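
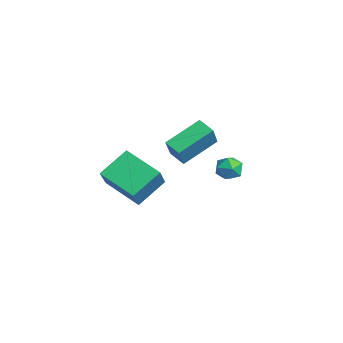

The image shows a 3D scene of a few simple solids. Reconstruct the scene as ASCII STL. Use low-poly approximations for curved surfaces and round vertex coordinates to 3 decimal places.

solid 
facet normal -0.138 0.498 0.856
outer loop
vertex -2.131 3.636 -3.576
vertex -1.605 3.194 -3.234
vertex -1.393 3.846 -3.579
endloop
endfacet
facet normal -0.261 0.920 0.294
outer loop
vertex -2.131 3.636 -3.576
vertex -1.393 3.846 -3.579
vertex -1.818 3.928 -4.213
endloop
endfacet
facet normal -0.777 0.622 -0.097
outer loop
vertex -2.131 3.636 -3.576
vertex -1.818 3.928 -4.213
vertex -2.293 3.327 -4.26
endloop
endfacet
facet normal -0.974 0.015 0.224
outer loop
vertex -2.131 3.636 -3.576
vertex -2.293 3.327 -4.26
vertex -2.161 2.873 -3.655
endloop
endfacet
facet normal -0.580 -0.061 0.812
outer loop
vertex -2.131 3.636 -3.576
vertex -2.161 2.873 -3.655
vertex -1.605 3.194 -3.234
endloop
endfacet
facet normal 0.333 0.937 -0.102
outer loop
vertex -1.818 3.928 -4.213
vertex -1.393 3.846 -3.579
vertex -1.099 3.667 -4.265
endloop
endfacet
facet normal 0.532 0.255 0.808
outer loop
vertex -1.393 3.846 -3.579
vertex -1.605 3.194 -3.234
vertex -0.967 3.213 -3.66
endloop
endfacet
facet normal -0.183 -0.650 0.737
outer loop
vertex -1.605 3.194 -3.234
vertex -2.161 2.873 -3.655
vertex -1.442 2.612 -3.707
endloop
endfacet
facet normal -0.823 -0.526 -0.215
outer loop
vertex -2.161 2.873 -3.655
vertex -2.293 3.327 -4.26
vertex -1.867 2.694 -4.341
endloop
endfacet
facet normal -0.504 0.455 -0.734
outer loop
vertex -2.293 3.327 -4.26
vertex -1.818 3.928 -4.213
vertex -1.655 3.346 -4.686
endloop
endfacet
facet normal 0.974 -0.015 -0.224
outer loop
vertex -1.129 2.904 -4.344
vertex -1.099 3.667 -4.265
vertex -0.967 3.213 -3.66
endloop
endfacet
facet normal 0.777 -0.622 0.097
outer loop
vertex -1.129 2.904 -4.344
vertex -0.967 3.213 -3.66
vertex -1.442 2.612 -3.707
endloop
endfacet
facet normal 0.261 -0.920 -0.294
outer loop
vertex -1.129 2.904 -4.344
vertex -1.442 2.612 -3.707
vertex -1.867 2.694 -4.341
endloop
endfacet
facet normal 0.138 -0.498 -0.856
outer loop
vertex -1.129 2.904 -4.344
vertex -1.867 2.694 -4.341
vertex -1.655 3.346 -4.686
endloop
endfacet
facet normal 0.580 0.061 -0.812
outer loop
vertex -1.129 2.904 -4.344
vertex -1.655 3.346 -4.686
vertex -1.099 3.667 -4.265
endloop
endfacet
facet normal 0.823 0.526 0.215
outer loop
vertex -0.967 3.213 -3.66
vertex -1.099 3.667 -4.265
vertex -1.393 3.846 -3.579
endloop
endfacet
facet normal 0.504 -0.455 0.734
outer loop
vertex -1.442 2.612 -3.707
vertex -0.967 3.213 -3.66
vertex -1.605 3.194 -3.234
endloop
endfacet
facet normal -0.333 -0.937 0.102
outer loop
vertex -1.867 2.694 -4.341
vertex -1.442 2.612 -3.707
vertex -2.161 2.873 -3.655
endloop
endfacet
facet normal -0.532 -0.255 -0.808
outer loop
vertex -1.655 3.346 -4.686
vertex -1.867 2.694 -4.341
vertex -2.293 3.327 -4.26
endloop
endfacet
facet normal 0.183 0.650 -0.737
outer loop
vertex -1.099 3.667 -4.265
vertex -1.655 3.346 -4.686
vertex -1.818 3.928 -4.213
endloop
endfacet
facet normal -0.602 0.311 -0.735
outer loop
vertex -0.472 -1.742 -1.969
vertex 1.037 -0.645 -2.742
vertex 0.019 -3.107 -2.948
endloop
endfacet
facet normal -0.747 -0.543 0.383
outer loop
vertex 1.043 -3.635 -1.698
vertex -0.472 -1.742 -1.969
vertex 0.019 -3.107 -2.948
endloop
endfacet
facet normal -0.602 0.311 -0.735
outer loop
vertex 0.019 -3.107 -2.948
vertex 1.037 -0.645 -2.742
vertex 1.528 -2.01 -3.721
endloop
endfacet
facet normal 0.281 -0.780 -0.559
outer loop
vertex 1.528 -2.01 -3.721
vertex 1.043 -3.635 -1.698
vertex 0.019 -3.107 -2.948
endloop
endfacet
facet normal -0.281 0.780 0.559
outer loop
vertex -0.472 -1.742 -1.969
vertex 2.061 -1.173 -1.492
vertex 1.037 -0.645 -2.742
endloop
endfacet
facet normal -0.747 -0.543 0.383
outer loop
vertex 0.552 -2.27 -0.719
vertex -0.472 -1.742 -1.969
vertex 1.043 -3.635 -1.698
endloop
endfacet
facet normal -0.281 0.780 0.559
outer loop
vertex 0.552 -2.27 -0.719
vertex 2.061 -1.173 -1.492
vertex -0.472 -1.742 -1.969
endloop
endfacet
facet normal 0.747 0.543 -0.383
outer loop
vertex 1.037 -0.645 -2.742
vertex 2.061 -1.173 -1.492
vertex 1.528 -2.01 -3.721
endloop
endfacet
facet normal 0.281 -0.780 -0.559
outer loop
vertex 2.552 -2.538 -2.471
vertex 1.043 -3.635 -1.698
vertex 1.528 -2.01 -3.721
endloop
endfacet
facet normal 0.747 0.543 -0.383
outer loop
vertex 1.528 -2.01 -3.721
vertex 2.061 -1.173 -1.492
vertex 2.552 -2.538 -2.471
endloop
endfacet
facet normal 0.602 -0.311 0.735
outer loop
vertex 2.552 -2.538 -2.471
vertex 0.552 -2.27 -0.719
vertex 1.043 -3.635 -1.698
endloop
endfacet
facet normal 0.602 -0.311 0.735
outer loop
vertex 2.061 -1.173 -1.492
vertex 0.552 -2.27 -0.719
vertex 2.552 -2.538 -2.471
endloop
endfacet
facet normal -0.487 0.309 -0.817
outer loop
vertex -1.116 0.25 -2.194
vertex -1.582 2.01 -1.251
vertex -0.315 0.639 -2.525
endloop
endfacet
facet normal 0.227 -0.859 -0.460
outer loop
vertex 0.362 0.21 -1.389
vertex -1.116 0.25 -2.194
vertex -0.315 0.639 -2.525
endloop
endfacet
facet normal -0.487 0.309 -0.817
outer loop
vertex -0.315 0.639 -2.525
vertex -1.582 2.01 -1.251
vertex -0.781 2.399 -1.582
endloop
endfacet
facet normal 0.843 0.410 -0.348
outer loop
vertex -0.781 2.399 -1.582
vertex 0.362 0.21 -1.389
vertex -0.315 0.639 -2.525
endloop
endfacet
facet normal -0.843 -0.410 0.348
outer loop
vertex -1.116 0.25 -2.194
vertex -0.905 1.581 -0.115
vertex -1.582 2.01 -1.251
endloop
endfacet
facet normal 0.227 -0.859 -0.460
outer loop
vertex -0.439 -0.179 -1.058
vertex -1.116 0.25 -2.194
vertex 0.362 0.21 -1.389
endloop
endfacet
facet normal -0.843 -0.410 0.348
outer loop
vertex -0.439 -0.179 -1.058
vertex -0.905 1.581 -0.115
vertex -1.116 0.25 -2.194
endloop
endfacet
facet normal -0.227 0.859 0.460
outer loop
vertex -1.582 2.01 -1.251
vertex -0.905 1.581 -0.115
vertex -0.781 2.399 -1.582
endloop
endfacet
facet normal 0.843 0.410 -0.348
outer loop
vertex -0.104 1.97 -0.446
vertex 0.362 0.21 -1.389
vertex -0.781 2.399 -1.582
endloop
endfacet
facet normal -0.227 0.859 0.460
outer loop
vertex -0.781 2.399 -1.582
vertex -0.905 1.581 -0.115
vertex -0.104 1.97 -0.446
endloop
endfacet
facet normal 0.487 -0.309 0.817
outer loop
vertex -0.104 1.97 -0.446
vertex -0.439 -0.179 -1.058
vertex 0.362 0.21 -1.389
endloop
endfacet
facet normal 0.487 -0.309 0.817
outer loop
vertex -0.905 1.581 -0.115
vertex -0.439 -0.179 -1.058
vertex -0.104 1.97 -0.446
endloop
endfacet

endsolid


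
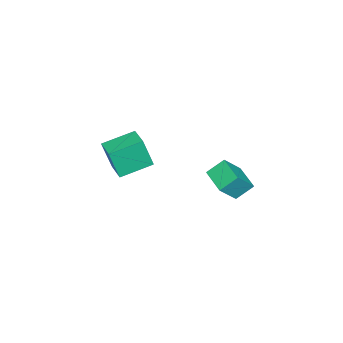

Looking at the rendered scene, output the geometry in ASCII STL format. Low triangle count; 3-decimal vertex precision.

solid 
facet normal -0.657 0.707 0.263
outer loop
vertex -1.5 -3.683 -0.478
vertex -0.4 -2.722 -0.312
vertex -1.692 -3.12 -2.471
endloop
endfacet
facet normal -0.748 -0.654 -0.113
outer loop
vertex -0.3 -4.618 -3.028
vertex -1.5 -3.683 -0.478
vertex -1.692 -3.12 -2.471
endloop
endfacet
facet normal -0.657 0.707 0.263
outer loop
vertex -1.692 -3.12 -2.471
vertex -0.4 -2.722 -0.312
vertex -0.592 -2.159 -2.305
endloop
endfacet
facet normal -0.092 0.271 -0.958
outer loop
vertex -0.592 -2.159 -2.305
vertex -0.3 -4.618 -3.028
vertex -1.692 -3.12 -2.471
endloop
endfacet
facet normal 0.092 -0.271 0.958
outer loop
vertex -1.5 -3.683 -0.478
vertex 0.992 -4.22 -0.869
vertex -0.4 -2.722 -0.312
endloop
endfacet
facet normal -0.748 -0.654 -0.113
outer loop
vertex -0.108 -5.181 -1.035
vertex -1.5 -3.683 -0.478
vertex -0.3 -4.618 -3.028
endloop
endfacet
facet normal 0.092 -0.271 0.958
outer loop
vertex -0.108 -5.181 -1.035
vertex 0.992 -4.22 -0.869
vertex -1.5 -3.683 -0.478
endloop
endfacet
facet normal 0.748 0.654 0.113
outer loop
vertex -0.4 -2.722 -0.312
vertex 0.992 -4.22 -0.869
vertex -0.592 -2.159 -2.305
endloop
endfacet
facet normal -0.092 0.271 -0.958
outer loop
vertex 0.8 -3.657 -2.862
vertex -0.3 -4.618 -3.028
vertex -0.592 -2.159 -2.305
endloop
endfacet
facet normal 0.748 0.654 0.113
outer loop
vertex -0.592 -2.159 -2.305
vertex 0.992 -4.22 -0.869
vertex 0.8 -3.657 -2.862
endloop
endfacet
facet normal 0.657 -0.707 -0.263
outer loop
vertex 0.8 -3.657 -2.862
vertex -0.108 -5.181 -1.035
vertex -0.3 -4.618 -3.028
endloop
endfacet
facet normal 0.657 -0.707 -0.263
outer loop
vertex 0.992 -4.22 -0.869
vertex -0.108 -5.181 -1.035
vertex 0.8 -3.657 -2.862
endloop
endfacet
facet normal -0.473 0.611 0.635
outer loop
vertex 0.238 2.398 0.058
vertex 1.352 3.61 -0.278
vertex -0.801 2.982 -1.277
endloop
endfacet
facet normal -0.663 -0.722 0.200
outer loop
vertex -0.172 2.17 -2.122
vertex 0.238 2.398 0.058
vertex -0.801 2.982 -1.277
endloop
endfacet
facet normal -0.473 0.611 0.635
outer loop
vertex -0.801 2.982 -1.277
vertex 1.352 3.61 -0.278
vertex 0.313 4.194 -1.614
endloop
endfacet
facet normal -0.581 0.326 -0.746
outer loop
vertex 0.313 4.194 -1.614
vertex -0.172 2.17 -2.122
vertex -0.801 2.982 -1.277
endloop
endfacet
facet normal 0.580 -0.327 0.746
outer loop
vertex 0.238 2.398 0.058
vertex 1.981 2.798 -1.123
vertex 1.352 3.61 -0.278
endloop
endfacet
facet normal -0.663 -0.721 0.200
outer loop
vertex 0.867 1.586 -0.786
vertex 0.238 2.398 0.058
vertex -0.172 2.17 -2.122
endloop
endfacet
facet normal 0.580 -0.326 0.746
outer loop
vertex 0.867 1.586 -0.786
vertex 1.981 2.798 -1.123
vertex 0.238 2.398 0.058
endloop
endfacet
facet normal 0.663 0.722 -0.200
outer loop
vertex 1.352 3.61 -0.278
vertex 1.981 2.798 -1.123
vertex 0.313 4.194 -1.614
endloop
endfacet
facet normal -0.580 0.326 -0.746
outer loop
vertex 0.942 3.382 -2.458
vertex -0.172 2.17 -2.122
vertex 0.313 4.194 -1.614
endloop
endfacet
facet normal 0.663 0.722 -0.200
outer loop
vertex 0.313 4.194 -1.614
vertex 1.981 2.798 -1.123
vertex 0.942 3.382 -2.458
endloop
endfacet
facet normal 0.473 -0.611 -0.635
outer loop
vertex 0.942 3.382 -2.458
vertex 0.867 1.586 -0.786
vertex -0.172 2.17 -2.122
endloop
endfacet
facet normal 0.473 -0.611 -0.635
outer loop
vertex 1.981 2.798 -1.123
vertex 0.867 1.586 -0.786
vertex 0.942 3.382 -2.458
endloop
endfacet

endsolid


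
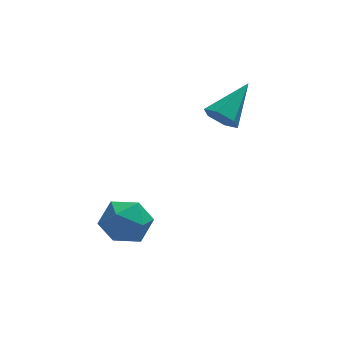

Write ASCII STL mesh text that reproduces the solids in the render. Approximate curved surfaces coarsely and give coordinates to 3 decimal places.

solid 
facet normal -0.199 0.959 0.204
outer loop
vertex -4.145 -0.483 -3.741
vertex -4.093 -0.722 -2.567
vertex -3.103 -0.391 -3.157
endloop
endfacet
facet normal 0.153 0.897 -0.414
outer loop
vertex -4.145 -0.483 -3.741
vertex -3.103 -0.391 -3.157
vertex -3.137 -0.888 -4.247
endloop
endfacet
facet normal -0.232 0.480 -0.846
outer loop
vertex -4.145 -0.483 -3.741
vertex -3.137 -0.888 -4.247
vertex -4.148 -1.526 -4.332
endloop
endfacet
facet normal -0.821 0.283 -0.495
outer loop
vertex -4.145 -0.483 -3.741
vertex -4.148 -1.526 -4.332
vertex -4.739 -1.423 -3.293
endloop
endfacet
facet normal -0.801 0.579 0.153
outer loop
vertex -4.145 -0.483 -3.741
vertex -4.739 -1.423 -3.293
vertex -4.093 -0.722 -2.567
endloop
endfacet
facet normal 0.772 0.569 -0.283
outer loop
vertex -3.137 -0.888 -4.247
vertex -3.103 -0.391 -3.157
vertex -2.461 -1.377 -3.387
endloop
endfacet
facet normal 0.203 0.668 0.716
outer loop
vertex -3.103 -0.391 -3.157
vertex -4.093 -0.722 -2.567
vertex -3.052 -1.274 -2.348
endloop
endfacet
facet normal -0.771 0.052 0.635
outer loop
vertex -4.093 -0.722 -2.567
vertex -4.739 -1.423 -3.293
vertex -4.063 -1.912 -2.433
endloop
endfacet
facet normal -0.804 -0.427 -0.415
outer loop
vertex -4.739 -1.423 -3.293
vertex -4.148 -1.526 -4.332
vertex -4.097 -2.409 -3.523
endloop
endfacet
facet normal 0.150 -0.107 -0.983
outer loop
vertex -4.148 -1.526 -4.332
vertex -3.137 -0.888 -4.247
vertex -3.107 -2.078 -4.113
endloop
endfacet
facet normal 0.821 -0.283 0.495
outer loop
vertex -3.055 -2.317 -2.939
vertex -2.461 -1.377 -3.387
vertex -3.052 -1.274 -2.348
endloop
endfacet
facet normal 0.232 -0.480 0.846
outer loop
vertex -3.055 -2.317 -2.939
vertex -3.052 -1.274 -2.348
vertex -4.063 -1.912 -2.433
endloop
endfacet
facet normal -0.153 -0.897 0.414
outer loop
vertex -3.055 -2.317 -2.939
vertex -4.063 -1.912 -2.433
vertex -4.097 -2.409 -3.523
endloop
endfacet
facet normal 0.199 -0.959 -0.204
outer loop
vertex -3.055 -2.317 -2.939
vertex -4.097 -2.409 -3.523
vertex -3.107 -2.078 -4.113
endloop
endfacet
facet normal 0.801 -0.579 -0.153
outer loop
vertex -3.055 -2.317 -2.939
vertex -3.107 -2.078 -4.113
vertex -2.461 -1.377 -3.387
endloop
endfacet
facet normal 0.804 0.427 0.415
outer loop
vertex -3.052 -1.274 -2.348
vertex -2.461 -1.377 -3.387
vertex -3.103 -0.391 -3.157
endloop
endfacet
facet normal -0.150 0.107 0.983
outer loop
vertex -4.063 -1.912 -2.433
vertex -3.052 -1.274 -2.348
vertex -4.093 -0.722 -2.567
endloop
endfacet
facet normal -0.772 -0.569 0.283
outer loop
vertex -4.097 -2.409 -3.523
vertex -4.063 -1.912 -2.433
vertex -4.739 -1.423 -3.293
endloop
endfacet
facet normal -0.203 -0.668 -0.716
outer loop
vertex -3.107 -2.078 -4.113
vertex -4.097 -2.409 -3.523
vertex -4.148 -1.526 -4.332
endloop
endfacet
facet normal 0.771 -0.052 -0.635
outer loop
vertex -2.461 -1.377 -3.387
vertex -3.107 -2.078 -4.113
vertex -3.137 -0.888 -4.247
endloop
endfacet
facet normal -0.634 -0.561 -0.533
outer loop
vertex 1.248 0.297 0.506
vertex 0.612 0.592 0.952
vertex 0.849 0.982 0.259
endloop
endfacet
facet normal 0.775 0.240 -0.585
outer loop
vertex 1.248 0.297 0.506
vertex 0.849 0.982 0.259
vertex 1.988 1.808 2.108
endloop
endfacet
facet normal -0.634 -0.561 -0.532
outer loop
vertex 0.849 0.982 0.259
vertex 0.612 0.592 0.952
vertex 0.214 1.277 0.705
endloop
endfacet
facet normal 0.093 0.886 -0.453
outer loop
vertex 0.849 0.982 0.259
vertex 0.214 1.277 0.705
vertex 1.988 1.808 2.108
endloop
endfacet
facet normal -0.634 -0.560 -0.533
outer loop
vertex 0.214 1.277 0.705
vertex 0.612 0.592 0.952
vertex -0.023 0.886 1.398
endloop
endfacet
facet normal -0.483 0.823 0.299
outer loop
vertex 0.214 1.277 0.705
vertex -0.023 0.886 1.398
vertex 1.988 1.808 2.108
endloop
endfacet
facet normal -0.634 -0.560 -0.533
outer loop
vertex -0.023 0.886 1.398
vertex 0.612 0.592 0.952
vertex 0.375 0.201 1.645
endloop
endfacet
facet normal -0.376 0.113 0.920
outer loop
vertex -0.023 0.886 1.398
vertex 0.375 0.201 1.645
vertex 1.988 1.808 2.108
endloop
endfacet
facet normal -0.634 -0.560 -0.533
outer loop
vertex 0.375 0.201 1.645
vertex 0.612 0.592 0.952
vertex 1.01 -0.093 1.199
endloop
endfacet
facet normal 0.306 -0.534 0.788
outer loop
vertex 0.375 0.201 1.645
vertex 1.01 -0.093 1.199
vertex 1.988 1.808 2.108
endloop
endfacet
facet normal -0.634 -0.560 -0.533
outer loop
vertex 1.01 -0.093 1.199
vertex 0.612 0.592 0.952
vertex 1.248 0.297 0.506
endloop
endfacet
facet normal 0.881 -0.471 0.037
outer loop
vertex 1.01 -0.093 1.199
vertex 1.248 0.297 0.506
vertex 1.988 1.808 2.108
endloop
endfacet

endsolid


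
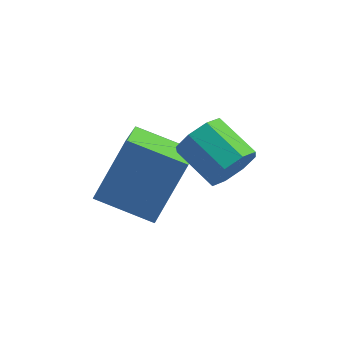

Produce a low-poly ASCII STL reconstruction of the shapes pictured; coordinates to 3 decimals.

solid 
facet normal 0.840 -0.327 -0.432
outer loop
vertex 4.129 3.421 -0.924
vertex 3.755 3.076 -1.39
vertex 4.022 3.711 -1.352
endloop
endfacet
facet normal 0.502 0.769 0.396
outer loop
vertex 4.129 3.421 -0.924
vertex 4.022 3.711 -1.352
vertex 3.078 3.829 -0.384
endloop
endfacet
facet normal 0.502 0.769 0.396
outer loop
vertex 3.078 3.829 -0.384
vertex 4.022 3.711 -1.352
vertex 2.971 4.119 -0.812
endloop
endfacet
facet normal -0.841 0.326 0.431
outer loop
vertex 3.078 3.829 -0.384
vertex 2.971 4.119 -0.812
vertex 2.705 3.484 -0.85
endloop
endfacet
facet normal 0.841 -0.328 -0.432
outer loop
vertex 4.022 3.711 -1.352
vertex 3.755 3.076 -1.39
vertex 3.759 3.629 -1.802
endloop
endfacet
facet normal 0.211 0.932 -0.293
outer loop
vertex 4.022 3.711 -1.352
vertex 3.759 3.629 -1.802
vertex 2.971 4.119 -0.812
endloop
endfacet
facet normal 0.211 0.932 -0.293
outer loop
vertex 2.971 4.119 -0.812
vertex 3.759 3.629 -1.802
vertex 2.708 4.037 -1.262
endloop
endfacet
facet normal -0.841 0.326 0.432
outer loop
vertex 2.971 4.119 -0.812
vertex 2.708 4.037 -1.262
vertex 2.705 3.484 -0.85
endloop
endfacet
facet normal 0.841 -0.327 -0.431
outer loop
vertex 3.759 3.629 -1.802
vertex 3.755 3.076 -1.39
vertex 3.494 3.223 -2.011
endloop
endfacet
facet normal -0.203 0.550 -0.810
outer loop
vertex 3.759 3.629 -1.802
vertex 3.494 3.223 -2.011
vertex 2.708 4.037 -1.262
endloop
endfacet
facet normal -0.203 0.550 -0.810
outer loop
vertex 2.708 4.037 -1.262
vertex 3.494 3.223 -2.011
vertex 2.443 3.631 -1.471
endloop
endfacet
facet normal -0.841 0.326 0.432
outer loop
vertex 2.708 4.037 -1.262
vertex 2.443 3.631 -1.471
vertex 2.705 3.484 -0.85
endloop
endfacet
facet normal 0.841 -0.327 -0.431
outer loop
vertex 3.494 3.223 -2.011
vertex 3.755 3.076 -1.39
vertex 3.382 2.731 -1.856
endloop
endfacet
facet normal -0.498 -0.155 -0.853
outer loop
vertex 3.494 3.223 -2.011
vertex 3.382 2.731 -1.856
vertex 2.443 3.631 -1.471
endloop
endfacet
facet normal -0.498 -0.155 -0.853
outer loop
vertex 2.443 3.631 -1.471
vertex 3.382 2.731 -1.856
vertex 2.331 3.139 -1.316
endloop
endfacet
facet normal -0.840 0.327 0.432
outer loop
vertex 2.443 3.631 -1.471
vertex 2.331 3.139 -1.316
vertex 2.705 3.484 -0.85
endloop
endfacet
facet normal 0.841 -0.326 -0.431
outer loop
vertex 3.382 2.731 -1.856
vertex 3.755 3.076 -1.39
vertex 3.489 2.441 -1.428
endloop
endfacet
facet normal -0.502 -0.769 -0.396
outer loop
vertex 3.382 2.731 -1.856
vertex 3.489 2.441 -1.428
vertex 2.331 3.139 -1.316
endloop
endfacet
facet normal -0.502 -0.769 -0.396
outer loop
vertex 2.331 3.139 -1.316
vertex 3.489 2.441 -1.428
vertex 2.438 2.849 -0.888
endloop
endfacet
facet normal -0.840 0.327 0.432
outer loop
vertex 2.331 3.139 -1.316
vertex 2.438 2.849 -0.888
vertex 2.705 3.484 -0.85
endloop
endfacet
facet normal 0.841 -0.326 -0.432
outer loop
vertex 3.489 2.441 -1.428
vertex 3.755 3.076 -1.39
vertex 3.752 2.523 -0.978
endloop
endfacet
facet normal -0.211 -0.932 0.293
outer loop
vertex 3.489 2.441 -1.428
vertex 3.752 2.523 -0.978
vertex 2.438 2.849 -0.888
endloop
endfacet
facet normal -0.211 -0.932 0.293
outer loop
vertex 2.438 2.849 -0.888
vertex 3.752 2.523 -0.978
vertex 2.701 2.931 -0.438
endloop
endfacet
facet normal -0.841 0.328 0.432
outer loop
vertex 2.438 2.849 -0.888
vertex 2.701 2.931 -0.438
vertex 2.705 3.484 -0.85
endloop
endfacet
facet normal 0.841 -0.326 -0.432
outer loop
vertex 3.752 2.523 -0.978
vertex 3.755 3.076 -1.39
vertex 4.017 2.929 -0.769
endloop
endfacet
facet normal 0.203 -0.550 0.810
outer loop
vertex 3.752 2.523 -0.978
vertex 4.017 2.929 -0.769
vertex 2.701 2.931 -0.438
endloop
endfacet
facet normal 0.203 -0.550 0.810
outer loop
vertex 2.701 2.931 -0.438
vertex 4.017 2.929 -0.769
vertex 2.966 3.337 -0.229
endloop
endfacet
facet normal -0.841 0.327 0.431
outer loop
vertex 2.701 2.931 -0.438
vertex 2.966 3.337 -0.229
vertex 2.705 3.484 -0.85
endloop
endfacet
facet normal 0.840 -0.327 -0.432
outer loop
vertex 4.017 2.929 -0.769
vertex 3.755 3.076 -1.39
vertex 4.129 3.421 -0.924
endloop
endfacet
facet normal 0.498 0.155 0.853
outer loop
vertex 4.017 2.929 -0.769
vertex 4.129 3.421 -0.924
vertex 2.966 3.337 -0.229
endloop
endfacet
facet normal 0.498 0.155 0.853
outer loop
vertex 2.966 3.337 -0.229
vertex 4.129 3.421 -0.924
vertex 3.078 3.829 -0.384
endloop
endfacet
facet normal -0.841 0.327 0.431
outer loop
vertex 2.966 3.337 -0.229
vertex 3.078 3.829 -0.384
vertex 2.705 3.484 -0.85
endloop
endfacet
facet normal -0.936 -0.118 0.332
outer loop
vertex 1.066 3.109 -1.298
vertex 0.795 4.193 -1.675
vertex 0.547 2.38 -3.019
endloop
endfacet
facet normal 0.230 -0.919 0.320
outer loop
vertex 2.025 2.567 -3.545
vertex 1.066 3.109 -1.298
vertex 0.547 2.38 -3.019
endloop
endfacet
facet normal -0.936 -0.119 0.333
outer loop
vertex 0.547 2.38 -3.019
vertex 0.795 4.193 -1.675
vertex 0.275 3.464 -3.397
endloop
endfacet
facet normal -0.268 -0.376 -0.887
outer loop
vertex 0.275 3.464 -3.397
vertex 2.025 2.567 -3.545
vertex 0.547 2.38 -3.019
endloop
endfacet
facet normal 0.268 0.376 0.887
outer loop
vertex 1.066 3.109 -1.298
vertex 2.273 4.38 -2.201
vertex 0.795 4.193 -1.675
endloop
endfacet
facet normal 0.230 -0.919 0.320
outer loop
vertex 2.545 3.296 -1.823
vertex 1.066 3.109 -1.298
vertex 2.025 2.567 -3.545
endloop
endfacet
facet normal 0.267 0.376 0.887
outer loop
vertex 2.545 3.296 -1.823
vertex 2.273 4.38 -2.201
vertex 1.066 3.109 -1.298
endloop
endfacet
facet normal -0.230 0.919 -0.320
outer loop
vertex 0.795 4.193 -1.675
vertex 2.273 4.38 -2.201
vertex 0.275 3.464 -3.397
endloop
endfacet
facet normal -0.268 -0.375 -0.887
outer loop
vertex 1.754 3.651 -3.922
vertex 2.025 2.567 -3.545
vertex 0.275 3.464 -3.397
endloop
endfacet
facet normal -0.230 0.919 -0.320
outer loop
vertex 0.275 3.464 -3.397
vertex 2.273 4.38 -2.201
vertex 1.754 3.651 -3.922
endloop
endfacet
facet normal 0.936 0.118 -0.333
outer loop
vertex 1.754 3.651 -3.922
vertex 2.545 3.296 -1.823
vertex 2.025 2.567 -3.545
endloop
endfacet
facet normal 0.936 0.119 -0.332
outer loop
vertex 2.273 4.38 -2.201
vertex 2.545 3.296 -1.823
vertex 1.754 3.651 -3.922
endloop
endfacet

endsolid


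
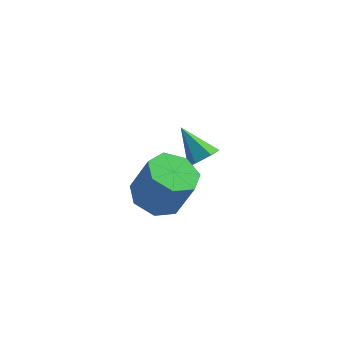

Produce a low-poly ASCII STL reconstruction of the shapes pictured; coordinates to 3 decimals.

solid 
facet normal -0.382 0.074 -0.921
outer loop
vertex -3.176 -1.658 1.928
vertex -4.066 -1.869 2.28
vertex -3.642 -0.991 2.175
endloop
endfacet
facet normal 0.744 0.616 -0.259
outer loop
vertex -3.176 -1.658 1.928
vertex -3.642 -0.991 2.175
vertex -2.545 -1.781 3.447
endloop
endfacet
facet normal 0.744 0.616 -0.259
outer loop
vertex -2.545 -1.781 3.447
vertex -3.642 -0.991 2.175
vertex -3.011 -1.114 3.695
endloop
endfacet
facet normal 0.383 -0.075 0.921
outer loop
vertex -2.545 -1.781 3.447
vertex -3.011 -1.114 3.695
vertex -3.434 -1.991 3.8
endloop
endfacet
facet normal -0.383 0.075 -0.921
outer loop
vertex -3.642 -0.991 2.175
vertex -4.066 -1.869 2.28
vertex -4.427 -0.985 2.502
endloop
endfacet
facet normal 0.035 0.997 0.066
outer loop
vertex -3.642 -0.991 2.175
vertex -4.427 -0.985 2.502
vertex -3.011 -1.114 3.695
endloop
endfacet
facet normal 0.035 0.997 0.066
outer loop
vertex -3.011 -1.114 3.695
vertex -4.427 -0.985 2.502
vertex -3.796 -1.108 4.021
endloop
endfacet
facet normal 0.382 -0.074 0.921
outer loop
vertex -3.011 -1.114 3.695
vertex -3.796 -1.108 4.021
vertex -3.434 -1.991 3.8
endloop
endfacet
facet normal -0.382 0.075 -0.921
outer loop
vertex -4.427 -0.985 2.502
vertex -4.066 -1.869 2.28
vertex -4.94 -1.644 2.661
endloop
endfacet
facet normal -0.700 0.627 0.342
outer loop
vertex -4.427 -0.985 2.502
vertex -4.94 -1.644 2.661
vertex -3.796 -1.108 4.021
endloop
endfacet
facet normal -0.700 0.628 0.341
outer loop
vertex -3.796 -1.108 4.021
vertex -4.94 -1.644 2.661
vertex -4.309 -1.767 4.181
endloop
endfacet
facet normal 0.382 -0.074 0.921
outer loop
vertex -3.796 -1.108 4.021
vertex -4.309 -1.767 4.181
vertex -3.434 -1.991 3.8
endloop
endfacet
facet normal -0.382 0.074 -0.921
outer loop
vertex -4.94 -1.644 2.661
vertex -4.066 -1.869 2.28
vertex -4.795 -2.472 2.534
endloop
endfacet
facet normal -0.908 -0.214 0.360
outer loop
vertex -4.94 -1.644 2.661
vertex -4.795 -2.472 2.534
vertex -4.309 -1.767 4.181
endloop
endfacet
facet normal -0.908 -0.214 0.360
outer loop
vertex -4.309 -1.767 4.181
vertex -4.795 -2.472 2.534
vertex -4.164 -2.595 4.054
endloop
endfacet
facet normal 0.382 -0.074 0.921
outer loop
vertex -4.309 -1.767 4.181
vertex -4.164 -2.595 4.054
vertex -3.434 -1.991 3.8
endloop
endfacet
facet normal -0.382 0.074 -0.921
outer loop
vertex -4.795 -2.472 2.534
vertex -4.066 -1.869 2.28
vertex -4.1 -2.846 2.216
endloop
endfacet
facet normal -0.433 -0.895 0.107
outer loop
vertex -4.795 -2.472 2.534
vertex -4.1 -2.846 2.216
vertex -4.164 -2.595 4.054
endloop
endfacet
facet normal -0.433 -0.895 0.107
outer loop
vertex -4.164 -2.595 4.054
vertex -4.1 -2.846 2.216
vertex -3.469 -2.969 3.735
endloop
endfacet
facet normal 0.382 -0.075 0.921
outer loop
vertex -4.164 -2.595 4.054
vertex -3.469 -2.969 3.735
vertex -3.434 -1.991 3.8
endloop
endfacet
facet normal -0.382 0.074 -0.921
outer loop
vertex -4.1 -2.846 2.216
vertex -4.066 -1.869 2.28
vertex -3.38 -2.484 1.946
endloop
endfacet
facet normal 0.369 -0.902 -0.226
outer loop
vertex -4.1 -2.846 2.216
vertex -3.38 -2.484 1.946
vertex -3.469 -2.969 3.735
endloop
endfacet
facet normal 0.370 -0.901 -0.226
outer loop
vertex -3.469 -2.969 3.735
vertex -3.38 -2.484 1.946
vertex -2.749 -2.606 3.465
endloop
endfacet
facet normal 0.383 -0.075 0.921
outer loop
vertex -3.469 -2.969 3.735
vertex -2.749 -2.606 3.465
vertex -3.434 -1.991 3.8
endloop
endfacet
facet normal -0.382 0.074 -0.921
outer loop
vertex -3.38 -2.484 1.946
vertex -4.066 -1.869 2.28
vertex -3.176 -1.658 1.928
endloop
endfacet
facet normal 0.892 -0.229 -0.389
outer loop
vertex -3.38 -2.484 1.946
vertex -3.176 -1.658 1.928
vertex -2.749 -2.606 3.465
endloop
endfacet
facet normal 0.892 -0.229 -0.389
outer loop
vertex -2.749 -2.606 3.465
vertex -3.176 -1.658 1.928
vertex -2.545 -1.781 3.447
endloop
endfacet
facet normal 0.383 -0.075 0.921
outer loop
vertex -2.749 -2.606 3.465
vertex -2.545 -1.781 3.447
vertex -3.434 -1.991 3.8
endloop
endfacet
facet normal 0.529 -0.576 -0.623
outer loop
vertex -1.797 2.205 0.892
vertex -2.365 1.987 0.611
vertex -2.058 2.531 0.369
endloop
endfacet
facet normal 0.524 0.815 0.247
outer loop
vertex -1.797 2.205 0.892
vertex -2.058 2.531 0.369
vertex -3.195 2.893 1.589
endloop
endfacet
facet normal 0.529 -0.576 -0.623
outer loop
vertex -2.058 2.531 0.369
vertex -2.365 1.987 0.611
vertex -2.626 2.314 0.087
endloop
endfacet
facet normal -0.145 0.904 -0.403
outer loop
vertex -2.058 2.531 0.369
vertex -2.626 2.314 0.087
vertex -3.195 2.893 1.589
endloop
endfacet
facet normal 0.529 -0.576 -0.623
outer loop
vertex -2.626 2.314 0.087
vertex -2.365 1.987 0.611
vertex -2.932 1.77 0.33
endloop
endfacet
facet normal -0.854 0.287 -0.434
outer loop
vertex -2.626 2.314 0.087
vertex -2.932 1.77 0.33
vertex -3.195 2.893 1.589
endloop
endfacet
facet normal 0.529 -0.577 -0.622
outer loop
vertex -2.932 1.77 0.33
vertex -2.365 1.987 0.611
vertex -2.672 1.444 0.854
endloop
endfacet
facet normal -0.891 -0.415 0.184
outer loop
vertex -2.932 1.77 0.33
vertex -2.672 1.444 0.854
vertex -3.195 2.893 1.589
endloop
endfacet
facet normal 0.528 -0.577 -0.622
outer loop
vertex -2.672 1.444 0.854
vertex -2.365 1.987 0.611
vertex -2.104 1.661 1.135
endloop
endfacet
facet normal -0.221 -0.503 0.835
outer loop
vertex -2.672 1.444 0.854
vertex -2.104 1.661 1.135
vertex -3.195 2.893 1.589
endloop
endfacet
facet normal 0.529 -0.577 -0.622
outer loop
vertex -2.104 1.661 1.135
vertex -2.365 1.987 0.611
vertex -1.797 2.205 0.892
endloop
endfacet
facet normal 0.487 0.112 0.866
outer loop
vertex -2.104 1.661 1.135
vertex -1.797 2.205 0.892
vertex -3.195 2.893 1.589
endloop
endfacet

endsolid


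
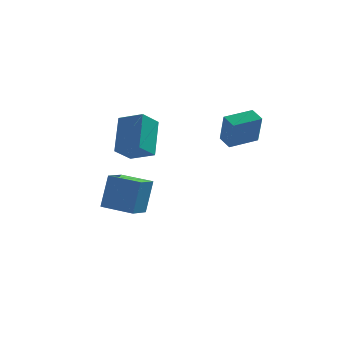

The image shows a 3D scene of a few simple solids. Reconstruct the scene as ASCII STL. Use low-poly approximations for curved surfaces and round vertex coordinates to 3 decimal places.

solid 
facet normal -0.937 0.344 0.068
outer loop
vertex -3.552 -0.116 -0.22
vertex -3.151 1.042 -0.554
vertex -3.847 -0.553 -2.087
endloop
endfacet
facet normal -0.316 -0.912 0.263
outer loop
vertex -2.189 -1.162 -2.206
vertex -3.552 -0.116 -0.22
vertex -3.847 -0.553 -2.087
endloop
endfacet
facet normal -0.936 0.344 0.067
outer loop
vertex -3.847 -0.553 -2.087
vertex -3.151 1.042 -0.554
vertex -3.445 0.605 -2.421
endloop
endfacet
facet normal -0.152 -0.225 -0.962
outer loop
vertex -3.445 0.605 -2.421
vertex -2.189 -1.162 -2.206
vertex -3.847 -0.553 -2.087
endloop
endfacet
facet normal 0.152 0.225 0.962
outer loop
vertex -3.552 -0.116 -0.22
vertex -1.493 0.433 -0.673
vertex -3.151 1.042 -0.554
endloop
endfacet
facet normal -0.316 -0.912 0.263
outer loop
vertex -1.895 -0.725 -0.339
vertex -3.552 -0.116 -0.22
vertex -2.189 -1.162 -2.206
endloop
endfacet
facet normal 0.152 0.225 0.962
outer loop
vertex -1.895 -0.725 -0.339
vertex -1.493 0.433 -0.673
vertex -3.552 -0.116 -0.22
endloop
endfacet
facet normal 0.316 0.912 -0.263
outer loop
vertex -3.151 1.042 -0.554
vertex -1.493 0.433 -0.673
vertex -3.445 0.605 -2.421
endloop
endfacet
facet normal -0.152 -0.225 -0.962
outer loop
vertex -1.788 -0.004 -2.54
vertex -2.189 -1.162 -2.206
vertex -3.445 0.605 -2.421
endloop
endfacet
facet normal 0.316 0.911 -0.263
outer loop
vertex -3.445 0.605 -2.421
vertex -1.493 0.433 -0.673
vertex -1.788 -0.004 -2.54
endloop
endfacet
facet normal 0.937 -0.344 -0.067
outer loop
vertex -1.788 -0.004 -2.54
vertex -1.895 -0.725 -0.339
vertex -2.189 -1.162 -2.206
endloop
endfacet
facet normal 0.936 -0.344 -0.067
outer loop
vertex -1.493 0.433 -0.673
vertex -1.895 -0.725 -0.339
vertex -1.788 -0.004 -2.54
endloop
endfacet
facet normal -0.785 -0.607 -0.126
outer loop
vertex 2.597 -2.088 3.951
vertex 2.085 -1.494 4.279
vertex 2.347 -1.441 2.388
endloop
endfacet
facet normal 0.602 -0.699 -0.386
outer loop
vertex 3.555 -0.506 2.581
vertex 2.597 -2.088 3.951
vertex 2.347 -1.441 2.388
endloop
endfacet
facet normal -0.784 -0.608 -0.126
outer loop
vertex 2.347 -1.441 2.388
vertex 2.085 -1.494 4.279
vertex 1.835 -0.848 2.715
endloop
endfacet
facet normal -0.146 0.378 -0.914
outer loop
vertex 1.835 -0.848 2.715
vertex 3.555 -0.506 2.581
vertex 2.347 -1.441 2.388
endloop
endfacet
facet normal 0.147 -0.378 0.914
outer loop
vertex 2.597 -2.088 3.951
vertex 3.293 -0.559 4.472
vertex 2.085 -1.494 4.279
endloop
endfacet
facet normal 0.603 -0.699 -0.385
outer loop
vertex 3.805 -1.152 4.145
vertex 2.597 -2.088 3.951
vertex 3.555 -0.506 2.581
endloop
endfacet
facet normal 0.146 -0.378 0.914
outer loop
vertex 3.805 -1.152 4.145
vertex 3.293 -0.559 4.472
vertex 2.597 -2.088 3.951
endloop
endfacet
facet normal -0.603 0.699 0.385
outer loop
vertex 2.085 -1.494 4.279
vertex 3.293 -0.559 4.472
vertex 1.835 -0.848 2.715
endloop
endfacet
facet normal -0.146 0.378 -0.914
outer loop
vertex 3.043 0.088 2.909
vertex 3.555 -0.506 2.581
vertex 1.835 -0.848 2.715
endloop
endfacet
facet normal -0.603 0.698 0.386
outer loop
vertex 1.835 -0.848 2.715
vertex 3.293 -0.559 4.472
vertex 3.043 0.088 2.909
endloop
endfacet
facet normal 0.785 0.607 0.125
outer loop
vertex 3.043 0.088 2.909
vertex 3.805 -1.152 4.145
vertex 3.555 -0.506 2.581
endloop
endfacet
facet normal 0.784 0.608 0.126
outer loop
vertex 3.293 -0.559 4.472
vertex 3.805 -1.152 4.145
vertex 3.043 0.088 2.909
endloop
endfacet
facet normal -0.891 0.319 -0.323
outer loop
vertex -2.368 -4.58 2.953
vertex -2.438 -3.195 4.516
vertex -1.807 -3.741 2.234
endloop
endfacet
facet normal 0.034 -0.663 -0.748
outer loop
vertex -0.622 -4.165 2.664
vertex -2.368 -4.58 2.953
vertex -1.807 -3.741 2.234
endloop
endfacet
facet normal -0.891 0.319 -0.323
outer loop
vertex -1.807 -3.741 2.234
vertex -2.438 -3.195 4.516
vertex -1.877 -2.355 3.797
endloop
endfacet
facet normal 0.453 0.677 -0.580
outer loop
vertex -1.877 -2.355 3.797
vertex -0.622 -4.165 2.664
vertex -1.807 -3.741 2.234
endloop
endfacet
facet normal -0.453 -0.677 0.580
outer loop
vertex -2.368 -4.58 2.953
vertex -1.253 -3.619 4.946
vertex -2.438 -3.195 4.516
endloop
endfacet
facet normal 0.034 -0.663 -0.748
outer loop
vertex -1.183 -5.005 3.383
vertex -2.368 -4.58 2.953
vertex -0.622 -4.165 2.664
endloop
endfacet
facet normal -0.453 -0.677 0.580
outer loop
vertex -1.183 -5.005 3.383
vertex -1.253 -3.619 4.946
vertex -2.368 -4.58 2.953
endloop
endfacet
facet normal -0.034 0.663 0.748
outer loop
vertex -2.438 -3.195 4.516
vertex -1.253 -3.619 4.946
vertex -1.877 -2.355 3.797
endloop
endfacet
facet normal 0.453 0.677 -0.580
outer loop
vertex -0.692 -2.78 4.227
vertex -0.622 -4.165 2.664
vertex -1.877 -2.355 3.797
endloop
endfacet
facet normal -0.033 0.663 0.748
outer loop
vertex -1.877 -2.355 3.797
vertex -1.253 -3.619 4.946
vertex -0.692 -2.78 4.227
endloop
endfacet
facet normal 0.891 -0.319 0.323
outer loop
vertex -0.692 -2.78 4.227
vertex -1.183 -5.005 3.383
vertex -0.622 -4.165 2.664
endloop
endfacet
facet normal 0.891 -0.319 0.323
outer loop
vertex -1.253 -3.619 4.946
vertex -1.183 -5.005 3.383
vertex -0.692 -2.78 4.227
endloop
endfacet

endsolid


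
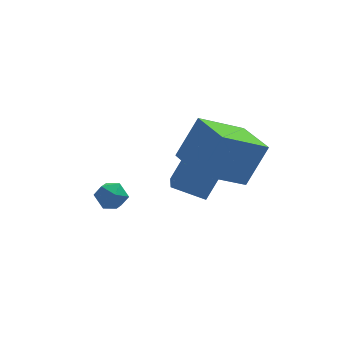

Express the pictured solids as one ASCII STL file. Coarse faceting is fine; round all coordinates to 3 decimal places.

solid 
facet normal 0.032 -0.228 0.973
outer loop
vertex -3.3 -1.708 1.111
vertex -3.965 -1.81 1.109
vertex -3.547 -2.319 0.976
endloop
endfacet
facet normal 0.644 -0.404 0.650
outer loop
vertex -3.3 -1.708 1.111
vertex -3.547 -2.319 0.976
vertex -3.032 -2.078 0.616
endloop
endfacet
facet normal 0.916 0.187 0.356
outer loop
vertex -3.3 -1.708 1.111
vertex -3.032 -2.078 0.616
vertex -3.132 -1.418 0.527
endloop
endfacet
facet normal 0.470 0.729 0.497
outer loop
vertex -3.3 -1.708 1.111
vertex -3.132 -1.418 0.527
vertex -3.709 -1.253 0.831
endloop
endfacet
facet normal -0.075 0.473 0.878
outer loop
vertex -3.3 -1.708 1.111
vertex -3.709 -1.253 0.831
vertex -3.965 -1.81 1.109
endloop
endfacet
facet normal 0.491 -0.862 0.126
outer loop
vertex -3.032 -2.078 0.616
vertex -3.547 -2.319 0.976
vertex -3.531 -2.407 0.309
endloop
endfacet
facet normal -0.498 -0.578 0.647
outer loop
vertex -3.547 -2.319 0.976
vertex -3.965 -1.81 1.109
vertex -4.108 -2.242 0.613
endloop
endfacet
facet normal -0.670 0.554 0.494
outer loop
vertex -3.965 -1.81 1.109
vertex -3.709 -1.253 0.831
vertex -4.208 -1.582 0.524
endloop
endfacet
facet normal 0.213 0.969 -0.123
outer loop
vertex -3.709 -1.253 0.831
vertex -3.132 -1.418 0.527
vertex -3.693 -1.341 0.164
endloop
endfacet
facet normal 0.932 0.094 -0.350
outer loop
vertex -3.132 -1.418 0.527
vertex -3.032 -2.078 0.616
vertex -3.275 -1.85 0.031
endloop
endfacet
facet normal -0.470 -0.729 -0.497
outer loop
vertex -3.94 -1.952 0.029
vertex -3.531 -2.407 0.309
vertex -4.108 -2.242 0.613
endloop
endfacet
facet normal -0.916 -0.187 -0.356
outer loop
vertex -3.94 -1.952 0.029
vertex -4.108 -2.242 0.613
vertex -4.208 -1.582 0.524
endloop
endfacet
facet normal -0.644 0.404 -0.650
outer loop
vertex -3.94 -1.952 0.029
vertex -4.208 -1.582 0.524
vertex -3.693 -1.341 0.164
endloop
endfacet
facet normal -0.032 0.228 -0.973
outer loop
vertex -3.94 -1.952 0.029
vertex -3.693 -1.341 0.164
vertex -3.275 -1.85 0.031
endloop
endfacet
facet normal 0.075 -0.473 -0.878
outer loop
vertex -3.94 -1.952 0.029
vertex -3.275 -1.85 0.031
vertex -3.531 -2.407 0.309
endloop
endfacet
facet normal -0.213 -0.969 0.123
outer loop
vertex -4.108 -2.242 0.613
vertex -3.531 -2.407 0.309
vertex -3.547 -2.319 0.976
endloop
endfacet
facet normal -0.932 -0.094 0.350
outer loop
vertex -4.208 -1.582 0.524
vertex -4.108 -2.242 0.613
vertex -3.965 -1.81 1.109
endloop
endfacet
facet normal -0.491 0.862 -0.126
outer loop
vertex -3.693 -1.341 0.164
vertex -4.208 -1.582 0.524
vertex -3.709 -1.253 0.831
endloop
endfacet
facet normal 0.498 0.578 -0.647
outer loop
vertex -3.275 -1.85 0.031
vertex -3.693 -1.341 0.164
vertex -3.132 -1.418 0.527
endloop
endfacet
facet normal 0.670 -0.554 -0.494
outer loop
vertex -3.531 -2.407 0.309
vertex -3.275 -1.85 0.031
vertex -3.032 -2.078 0.616
endloop
endfacet
facet normal -0.471 -0.201 -0.859
outer loop
vertex -1.254 -0.546 -0.259
vertex -1.068 0.512 -0.608
vertex -0.032 -0.95 -0.835
endloop
endfacet
facet normal -0.165 -0.937 0.308
outer loop
vertex 0.528 -0.712 0.188
vertex -1.254 -0.546 -0.259
vertex -0.032 -0.95 -0.835
endloop
endfacet
facet normal -0.471 -0.200 -0.859
outer loop
vertex -0.032 -0.95 -0.835
vertex -1.068 0.512 -0.608
vertex 0.154 0.108 -1.183
endloop
endfacet
facet normal 0.867 -0.287 -0.408
outer loop
vertex 0.154 0.108 -1.183
vertex 0.528 -0.712 0.188
vertex -0.032 -0.95 -0.835
endloop
endfacet
facet normal -0.867 0.287 0.408
outer loop
vertex -1.254 -0.546 -0.259
vertex -0.508 0.75 0.415
vertex -1.068 0.512 -0.608
endloop
endfacet
facet normal -0.165 -0.937 0.308
outer loop
vertex -0.694 -0.308 0.763
vertex -1.254 -0.546 -0.259
vertex 0.528 -0.712 0.188
endloop
endfacet
facet normal -0.867 0.287 0.408
outer loop
vertex -0.694 -0.308 0.763
vertex -0.508 0.75 0.415
vertex -1.254 -0.546 -0.259
endloop
endfacet
facet normal 0.165 0.937 -0.308
outer loop
vertex -1.068 0.512 -0.608
vertex -0.508 0.75 0.415
vertex 0.154 0.108 -1.183
endloop
endfacet
facet normal 0.867 -0.287 -0.408
outer loop
vertex 0.714 0.346 -0.161
vertex 0.528 -0.712 0.188
vertex 0.154 0.108 -1.183
endloop
endfacet
facet normal 0.164 0.937 -0.308
outer loop
vertex 0.154 0.108 -1.183
vertex -0.508 0.75 0.415
vertex 0.714 0.346 -0.161
endloop
endfacet
facet normal 0.471 0.201 0.859
outer loop
vertex 0.714 0.346 -0.161
vertex -0.694 -0.308 0.763
vertex 0.528 -0.712 0.188
endloop
endfacet
facet normal 0.471 0.200 0.859
outer loop
vertex -0.508 0.75 0.415
vertex -0.694 -0.308 0.763
vertex 0.714 0.346 -0.161
endloop
endfacet
facet normal -0.839 -0.199 0.507
outer loop
vertex -0.032 -3.483 4.339
vertex -0.517 -1.764 4.21
vertex -0.901 -3.846 2.758
endloop
endfacet
facet normal 0.270 -0.960 0.072
outer loop
vertex 0.837 -3.436 1.71
vertex -0.032 -3.483 4.339
vertex -0.901 -3.846 2.758
endloop
endfacet
facet normal -0.839 -0.198 0.506
outer loop
vertex -0.901 -3.846 2.758
vertex -0.517 -1.764 4.21
vertex -1.385 -2.128 2.629
endloop
endfacet
facet normal -0.472 -0.197 -0.859
outer loop
vertex -1.385 -2.128 2.629
vertex 0.837 -3.436 1.71
vertex -0.901 -3.846 2.758
endloop
endfacet
facet normal 0.472 0.198 0.859
outer loop
vertex -0.032 -3.483 4.339
vertex 1.221 -1.354 3.162
vertex -0.517 -1.764 4.21
endloop
endfacet
facet normal 0.271 -0.960 0.072
outer loop
vertex 1.705 -3.072 3.291
vertex -0.032 -3.483 4.339
vertex 0.837 -3.436 1.71
endloop
endfacet
facet normal 0.472 0.197 0.859
outer loop
vertex 1.705 -3.072 3.291
vertex 1.221 -1.354 3.162
vertex -0.032 -3.483 4.339
endloop
endfacet
facet normal -0.270 0.960 -0.073
outer loop
vertex -0.517 -1.764 4.21
vertex 1.221 -1.354 3.162
vertex -1.385 -2.128 2.629
endloop
endfacet
facet normal -0.472 -0.198 -0.859
outer loop
vertex 0.352 -1.717 1.581
vertex 0.837 -3.436 1.71
vertex -1.385 -2.128 2.629
endloop
endfacet
facet normal -0.270 0.960 -0.072
outer loop
vertex -1.385 -2.128 2.629
vertex 1.221 -1.354 3.162
vertex 0.352 -1.717 1.581
endloop
endfacet
facet normal 0.839 0.199 -0.506
outer loop
vertex 0.352 -1.717 1.581
vertex 1.705 -3.072 3.291
vertex 0.837 -3.436 1.71
endloop
endfacet
facet normal 0.839 0.198 -0.507
outer loop
vertex 1.221 -1.354 3.162
vertex 1.705 -3.072 3.291
vertex 0.352 -1.717 1.581
endloop
endfacet

endsolid


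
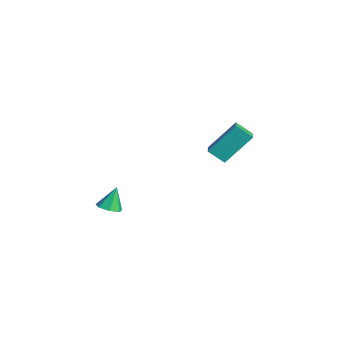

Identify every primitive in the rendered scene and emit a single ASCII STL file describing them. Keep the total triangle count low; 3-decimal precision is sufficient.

solid 
facet normal 0.174 -0.375 -0.911
outer loop
vertex 0.836 -3.676 -4.231
vertex 0.224 -3.486 -4.426
vertex 0.798 -3.142 -4.458
endloop
endfacet
facet normal 0.820 0.273 0.504
outer loop
vertex 0.836 -3.676 -4.231
vertex 0.798 -3.142 -4.458
vertex -0.004 -2.994 -3.234
endloop
endfacet
facet normal 0.175 -0.376 -0.910
outer loop
vertex 0.798 -3.142 -4.458
vertex 0.224 -3.486 -4.426
vertex 0.328 -2.867 -4.662
endloop
endfacet
facet normal 0.437 0.881 0.180
outer loop
vertex 0.798 -3.142 -4.458
vertex 0.328 -2.867 -4.662
vertex -0.004 -2.994 -3.234
endloop
endfacet
facet normal 0.174 -0.376 -0.910
outer loop
vertex 0.328 -2.867 -4.662
vertex 0.224 -3.486 -4.426
vertex -0.221 -3.058 -4.688
endloop
endfacet
facet normal -0.329 0.944 0.008
outer loop
vertex 0.328 -2.867 -4.662
vertex -0.221 -3.058 -4.688
vertex -0.004 -2.994 -3.234
endloop
endfacet
facet normal 0.174 -0.376 -0.910
outer loop
vertex -0.221 -3.058 -4.688
vertex 0.224 -3.486 -4.426
vertex -0.434 -3.571 -4.517
endloop
endfacet
facet normal -0.903 0.414 0.117
outer loop
vertex -0.221 -3.058 -4.688
vertex -0.434 -3.571 -4.517
vertex -0.004 -2.994 -3.234
endloop
endfacet
facet normal 0.174 -0.375 -0.910
outer loop
vertex -0.434 -3.571 -4.517
vertex 0.224 -3.486 -4.426
vertex -0.152 -4.02 -4.278
endloop
endfacet
facet normal -0.851 -0.309 0.424
outer loop
vertex -0.434 -3.571 -4.517
vertex -0.152 -4.02 -4.278
vertex -0.004 -2.994 -3.234
endloop
endfacet
facet normal 0.174 -0.375 -0.911
outer loop
vertex -0.152 -4.02 -4.278
vertex 0.224 -3.486 -4.426
vertex 0.413 -4.067 -4.151
endloop
endfacet
facet normal -0.214 -0.681 0.700
outer loop
vertex -0.152 -4.02 -4.278
vertex 0.413 -4.067 -4.151
vertex -0.004 -2.994 -3.234
endloop
endfacet
facet normal 0.174 -0.375 -0.911
outer loop
vertex 0.413 -4.067 -4.151
vertex 0.224 -3.486 -4.426
vertex 0.836 -3.676 -4.231
endloop
endfacet
facet normal 0.530 -0.423 0.735
outer loop
vertex 0.413 -4.067 -4.151
vertex 0.836 -3.676 -4.231
vertex -0.004 -2.994 -3.234
endloop
endfacet
facet normal -0.891 0.370 -0.263
outer loop
vertex -0.533 1.892 -1.769
vertex -0.405 3.29 -0.234
vertex -0.052 2.578 -2.434
endloop
endfacet
facet normal -0.061 -0.672 -0.738
outer loop
vertex 0.785 2.23 -2.186
vertex -0.533 1.892 -1.769
vertex -0.052 2.578 -2.434
endloop
endfacet
facet normal -0.891 0.370 -0.263
outer loop
vertex -0.052 2.578 -2.434
vertex -0.405 3.29 -0.234
vertex 0.076 3.976 -0.898
endloop
endfacet
facet normal 0.451 0.641 -0.621
outer loop
vertex 0.076 3.976 -0.898
vertex 0.785 2.23 -2.186
vertex -0.052 2.578 -2.434
endloop
endfacet
facet normal -0.451 -0.641 0.621
outer loop
vertex -0.533 1.892 -1.769
vertex 0.432 2.942 0.014
vertex -0.405 3.29 -0.234
endloop
endfacet
facet normal -0.061 -0.672 -0.738
outer loop
vertex 0.304 1.544 -1.522
vertex -0.533 1.892 -1.769
vertex 0.785 2.23 -2.186
endloop
endfacet
facet normal -0.450 -0.641 0.621
outer loop
vertex 0.304 1.544 -1.522
vertex 0.432 2.942 0.014
vertex -0.533 1.892 -1.769
endloop
endfacet
facet normal 0.061 0.672 0.738
outer loop
vertex -0.405 3.29 -0.234
vertex 0.432 2.942 0.014
vertex 0.076 3.976 -0.898
endloop
endfacet
facet normal 0.450 0.641 -0.622
outer loop
vertex 0.913 3.628 -0.651
vertex 0.785 2.23 -2.186
vertex 0.076 3.976 -0.898
endloop
endfacet
facet normal 0.062 0.672 0.738
outer loop
vertex 0.076 3.976 -0.898
vertex 0.432 2.942 0.014
vertex 0.913 3.628 -0.651
endloop
endfacet
facet normal 0.891 -0.370 0.263
outer loop
vertex 0.913 3.628 -0.651
vertex 0.304 1.544 -1.522
vertex 0.785 2.23 -2.186
endloop
endfacet
facet normal 0.891 -0.370 0.263
outer loop
vertex 0.432 2.942 0.014
vertex 0.304 1.544 -1.522
vertex 0.913 3.628 -0.651
endloop
endfacet

endsolid


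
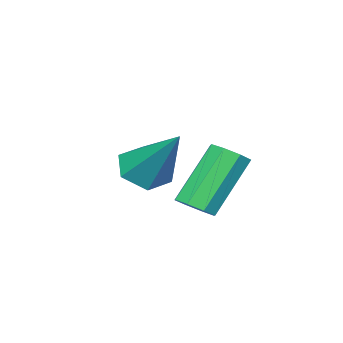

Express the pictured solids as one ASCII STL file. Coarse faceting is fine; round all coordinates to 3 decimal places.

solid 
facet normal 0.591 -0.086 -0.802
outer loop
vertex -0.626 1.56 -2.68
vertex -1.008 1.828 -2.99
vertex -0.567 1.985 -2.682
endloop
endfacet
facet normal 0.795 -0.108 0.597
outer loop
vertex -0.626 1.56 -2.68
vertex -0.567 1.985 -2.682
vertex -1.731 1.724 -1.18
endloop
endfacet
facet normal 0.795 -0.110 0.597
outer loop
vertex -1.731 1.724 -1.18
vertex -0.567 1.985 -2.682
vertex -1.671 2.148 -1.182
endloop
endfacet
facet normal -0.591 0.087 0.802
outer loop
vertex -1.731 1.724 -1.18
vertex -1.671 2.148 -1.182
vertex -2.112 1.992 -1.49
endloop
endfacet
facet normal 0.591 -0.087 -0.802
outer loop
vertex -0.567 1.985 -2.682
vertex -1.008 1.828 -2.99
vertex -0.766 2.318 -2.865
endloop
endfacet
facet normal 0.660 0.624 0.418
outer loop
vertex -0.567 1.985 -2.682
vertex -0.766 2.318 -2.865
vertex -1.671 2.148 -1.182
endloop
endfacet
facet normal 0.660 0.624 0.418
outer loop
vertex -1.671 2.148 -1.182
vertex -0.766 2.318 -2.865
vertex -1.87 2.481 -1.365
endloop
endfacet
facet normal -0.591 0.087 0.802
outer loop
vertex -1.671 2.148 -1.182
vertex -1.87 2.481 -1.365
vertex -2.112 1.992 -1.49
endloop
endfacet
facet normal 0.591 -0.087 -0.802
outer loop
vertex -0.766 2.318 -2.865
vertex -1.008 1.828 -2.99
vertex -1.107 2.364 -3.121
endloop
endfacet
facet normal 0.138 0.990 -0.006
outer loop
vertex -0.766 2.318 -2.865
vertex -1.107 2.364 -3.121
vertex -1.87 2.481 -1.365
endloop
endfacet
facet normal 0.138 0.990 -0.006
outer loop
vertex -1.87 2.481 -1.365
vertex -1.107 2.364 -3.121
vertex -2.211 2.527 -1.621
endloop
endfacet
facet normal -0.591 0.087 0.802
outer loop
vertex -1.87 2.481 -1.365
vertex -2.211 2.527 -1.621
vertex -2.112 1.992 -1.49
endloop
endfacet
facet normal 0.591 -0.087 -0.802
outer loop
vertex -1.107 2.364 -3.121
vertex -1.008 1.828 -2.99
vertex -1.389 2.096 -3.3
endloop
endfacet
facet normal -0.466 0.775 -0.427
outer loop
vertex -1.107 2.364 -3.121
vertex -1.389 2.096 -3.3
vertex -2.211 2.527 -1.621
endloop
endfacet
facet normal -0.463 0.777 -0.426
outer loop
vertex -2.211 2.527 -1.621
vertex -1.389 2.096 -3.3
vertex -2.494 2.26 -1.8
endloop
endfacet
facet normal -0.590 0.087 0.803
outer loop
vertex -2.211 2.527 -1.621
vertex -2.494 2.26 -1.8
vertex -2.112 1.992 -1.49
endloop
endfacet
facet normal 0.591 -0.087 -0.802
outer loop
vertex -1.389 2.096 -3.3
vertex -1.008 1.828 -2.99
vertex -1.449 1.672 -3.298
endloop
endfacet
facet normal -0.795 0.110 -0.597
outer loop
vertex -1.389 2.096 -3.3
vertex -1.449 1.672 -3.298
vertex -2.494 2.26 -1.8
endloop
endfacet
facet normal -0.795 0.108 -0.597
outer loop
vertex -2.494 2.26 -1.8
vertex -1.449 1.672 -3.298
vertex -2.553 1.835 -1.798
endloop
endfacet
facet normal -0.591 0.086 0.802
outer loop
vertex -2.494 2.26 -1.8
vertex -2.553 1.835 -1.798
vertex -2.112 1.992 -1.49
endloop
endfacet
facet normal 0.591 -0.087 -0.802
outer loop
vertex -1.449 1.672 -3.298
vertex -1.008 1.828 -2.99
vertex -1.25 1.339 -3.115
endloop
endfacet
facet normal -0.660 -0.624 -0.418
outer loop
vertex -1.449 1.672 -3.298
vertex -1.25 1.339 -3.115
vertex -2.553 1.835 -1.798
endloop
endfacet
facet normal -0.660 -0.624 -0.418
outer loop
vertex -2.553 1.835 -1.798
vertex -1.25 1.339 -3.115
vertex -2.354 1.502 -1.615
endloop
endfacet
facet normal -0.591 0.087 0.802
outer loop
vertex -2.553 1.835 -1.798
vertex -2.354 1.502 -1.615
vertex -2.112 1.992 -1.49
endloop
endfacet
facet normal 0.591 -0.087 -0.802
outer loop
vertex -1.25 1.339 -3.115
vertex -1.008 1.828 -2.99
vertex -0.909 1.293 -2.859
endloop
endfacet
facet normal -0.138 -0.990 0.006
outer loop
vertex -1.25 1.339 -3.115
vertex -0.909 1.293 -2.859
vertex -2.354 1.502 -1.615
endloop
endfacet
facet normal -0.138 -0.990 0.006
outer loop
vertex -2.354 1.502 -1.615
vertex -0.909 1.293 -2.859
vertex -2.013 1.456 -1.359
endloop
endfacet
facet normal -0.591 0.087 0.802
outer loop
vertex -2.354 1.502 -1.615
vertex -2.013 1.456 -1.359
vertex -2.112 1.992 -1.49
endloop
endfacet
facet normal 0.590 -0.087 -0.803
outer loop
vertex -0.909 1.293 -2.859
vertex -1.008 1.828 -2.99
vertex -0.626 1.56 -2.68
endloop
endfacet
facet normal 0.464 -0.777 0.426
outer loop
vertex -0.909 1.293 -2.859
vertex -0.626 1.56 -2.68
vertex -2.013 1.456 -1.359
endloop
endfacet
facet normal 0.465 -0.775 0.427
outer loop
vertex -2.013 1.456 -1.359
vertex -0.626 1.56 -2.68
vertex -1.731 1.724 -1.18
endloop
endfacet
facet normal -0.591 0.087 0.802
outer loop
vertex -2.013 1.456 -1.359
vertex -1.731 1.724 -1.18
vertex -2.112 1.992 -1.49
endloop
endfacet
facet normal -0.159 -0.668 -0.727
outer loop
vertex -1.589 -1.045 -2.956
vertex -2.369 -0.944 -2.878
vertex -1.961 -0.493 -3.382
endloop
endfacet
facet normal 0.875 0.448 -0.183
outer loop
vertex -1.589 -1.045 -2.956
vertex -1.961 -0.493 -3.382
vertex -2.031 0.484 -1.322
endloop
endfacet
facet normal -0.159 -0.668 -0.727
outer loop
vertex -1.961 -0.493 -3.382
vertex -2.369 -0.944 -2.878
vertex -2.74 -0.392 -3.304
endloop
endfacet
facet normal 0.074 0.902 -0.425
outer loop
vertex -1.961 -0.493 -3.382
vertex -2.74 -0.392 -3.304
vertex -2.031 0.484 -1.322
endloop
endfacet
facet normal -0.157 -0.667 -0.728
outer loop
vertex -2.74 -0.392 -3.304
vertex -2.369 -0.944 -2.878
vertex -3.149 -0.844 -2.801
endloop
endfacet
facet normal -0.753 0.658 -0.021
outer loop
vertex -2.74 -0.392 -3.304
vertex -3.149 -0.844 -2.801
vertex -2.031 0.484 -1.322
endloop
endfacet
facet normal -0.157 -0.667 -0.728
outer loop
vertex -3.149 -0.844 -2.801
vertex -2.369 -0.944 -2.878
vertex -2.778 -1.396 -2.375
endloop
endfacet
facet normal -0.779 -0.041 0.626
outer loop
vertex -3.149 -0.844 -2.801
vertex -2.778 -1.396 -2.375
vertex -2.031 0.484 -1.322
endloop
endfacet
facet normal -0.157 -0.667 -0.728
outer loop
vertex -2.778 -1.396 -2.375
vertex -2.369 -0.944 -2.878
vertex -1.998 -1.496 -2.452
endloop
endfacet
facet normal 0.022 -0.495 0.868
outer loop
vertex -2.778 -1.396 -2.375
vertex -1.998 -1.496 -2.452
vertex -2.031 0.484 -1.322
endloop
endfacet
facet normal -0.159 -0.668 -0.727
outer loop
vertex -1.998 -1.496 -2.452
vertex -2.369 -0.944 -2.878
vertex -1.589 -1.045 -2.956
endloop
endfacet
facet normal 0.849 -0.251 0.465
outer loop
vertex -1.998 -1.496 -2.452
vertex -1.589 -1.045 -2.956
vertex -2.031 0.484 -1.322
endloop
endfacet

endsolid


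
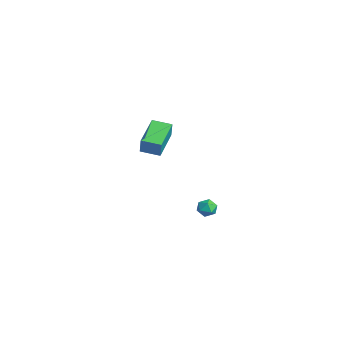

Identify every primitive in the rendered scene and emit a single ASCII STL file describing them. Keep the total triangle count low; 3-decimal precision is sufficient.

solid 
facet normal -0.206 0.867 0.454
outer loop
vertex 3.472 -2.209 2.175
vertex 3.497 -2.497 2.736
vertex 4.019 -2.243 2.488
endloop
endfacet
facet normal 0.150 0.976 -0.157
outer loop
vertex 3.472 -2.209 2.175
vertex 4.019 -2.243 2.488
vertex 4.005 -2.341 1.864
endloop
endfacet
facet normal -0.230 0.689 -0.687
outer loop
vertex 3.472 -2.209 2.175
vertex 4.005 -2.341 1.864
vertex 3.474 -2.654 1.728
endloop
endfacet
facet normal -0.821 0.403 -0.405
outer loop
vertex 3.472 -2.209 2.175
vertex 3.474 -2.654 1.728
vertex 3.161 -2.75 2.267
endloop
endfacet
facet normal -0.804 0.513 0.299
outer loop
vertex 3.472 -2.209 2.175
vertex 3.161 -2.75 2.267
vertex 3.497 -2.497 2.736
endloop
endfacet
facet normal 0.772 0.625 -0.115
outer loop
vertex 4.005 -2.341 1.864
vertex 4.019 -2.243 2.488
vertex 4.359 -2.71 2.233
endloop
endfacet
facet normal 0.196 0.449 0.872
outer loop
vertex 4.019 -2.243 2.488
vertex 3.497 -2.497 2.736
vertex 4.046 -2.806 2.772
endloop
endfacet
facet normal -0.774 -0.122 0.621
outer loop
vertex 3.497 -2.497 2.736
vertex 3.161 -2.75 2.267
vertex 3.515 -3.119 2.636
endloop
endfacet
facet normal -0.801 -0.300 -0.518
outer loop
vertex 3.161 -2.75 2.267
vertex 3.474 -2.654 1.728
vertex 3.501 -3.217 2.012
endloop
endfacet
facet normal 0.155 0.161 -0.975
outer loop
vertex 3.474 -2.654 1.728
vertex 4.005 -2.341 1.864
vertex 4.023 -2.963 1.764
endloop
endfacet
facet normal 0.821 -0.403 0.405
outer loop
vertex 4.048 -3.251 2.325
vertex 4.359 -2.71 2.233
vertex 4.046 -2.806 2.772
endloop
endfacet
facet normal 0.230 -0.689 0.687
outer loop
vertex 4.048 -3.251 2.325
vertex 4.046 -2.806 2.772
vertex 3.515 -3.119 2.636
endloop
endfacet
facet normal -0.150 -0.976 0.157
outer loop
vertex 4.048 -3.251 2.325
vertex 3.515 -3.119 2.636
vertex 3.501 -3.217 2.012
endloop
endfacet
facet normal 0.206 -0.867 -0.454
outer loop
vertex 4.048 -3.251 2.325
vertex 3.501 -3.217 2.012
vertex 4.023 -2.963 1.764
endloop
endfacet
facet normal 0.804 -0.513 -0.299
outer loop
vertex 4.048 -3.251 2.325
vertex 4.023 -2.963 1.764
vertex 4.359 -2.71 2.233
endloop
endfacet
facet normal 0.801 0.300 0.518
outer loop
vertex 4.046 -2.806 2.772
vertex 4.359 -2.71 2.233
vertex 4.019 -2.243 2.488
endloop
endfacet
facet normal -0.155 -0.161 0.975
outer loop
vertex 3.515 -3.119 2.636
vertex 4.046 -2.806 2.772
vertex 3.497 -2.497 2.736
endloop
endfacet
facet normal -0.772 -0.625 0.115
outer loop
vertex 3.501 -3.217 2.012
vertex 3.515 -3.119 2.636
vertex 3.161 -2.75 2.267
endloop
endfacet
facet normal -0.196 -0.449 -0.872
outer loop
vertex 4.023 -2.963 1.764
vertex 3.501 -3.217 2.012
vertex 3.474 -2.654 1.728
endloop
endfacet
facet normal 0.774 0.122 -0.621
outer loop
vertex 4.359 -2.71 2.233
vertex 4.023 -2.963 1.764
vertex 4.005 -2.341 1.864
endloop
endfacet
facet normal -0.567 -0.809 0.155
outer loop
vertex -2.955 -4.16 4.275
vertex -4.505 -2.947 4.946
vertex -3.366 -4.081 3.182
endloop
endfacet
facet normal 0.746 -0.583 -0.323
outer loop
vertex -2.675 -3.093 2.994
vertex -2.955 -4.16 4.275
vertex -3.366 -4.081 3.182
endloop
endfacet
facet normal -0.567 -0.809 0.154
outer loop
vertex -3.366 -4.081 3.182
vertex -4.505 -2.947 4.946
vertex -4.916 -2.867 3.854
endloop
endfacet
facet normal -0.351 0.068 -0.934
outer loop
vertex -4.916 -2.867 3.854
vertex -2.675 -3.093 2.994
vertex -3.366 -4.081 3.182
endloop
endfacet
facet normal 0.351 -0.068 0.934
outer loop
vertex -2.955 -4.16 4.275
vertex -3.814 -1.959 4.758
vertex -4.505 -2.947 4.946
endloop
endfacet
facet normal 0.745 -0.583 -0.323
outer loop
vertex -2.264 -3.173 4.086
vertex -2.955 -4.16 4.275
vertex -2.675 -3.093 2.994
endloop
endfacet
facet normal 0.352 -0.068 0.934
outer loop
vertex -2.264 -3.173 4.086
vertex -3.814 -1.959 4.758
vertex -2.955 -4.16 4.275
endloop
endfacet
facet normal -0.745 0.583 0.323
outer loop
vertex -4.505 -2.947 4.946
vertex -3.814 -1.959 4.758
vertex -4.916 -2.867 3.854
endloop
endfacet
facet normal -0.352 0.067 -0.934
outer loop
vertex -4.225 -1.88 3.665
vertex -2.675 -3.093 2.994
vertex -4.916 -2.867 3.854
endloop
endfacet
facet normal -0.745 0.584 0.322
outer loop
vertex -4.916 -2.867 3.854
vertex -3.814 -1.959 4.758
vertex -4.225 -1.88 3.665
endloop
endfacet
facet normal 0.567 0.809 -0.154
outer loop
vertex -4.225 -1.88 3.665
vertex -2.264 -3.173 4.086
vertex -2.675 -3.093 2.994
endloop
endfacet
facet normal 0.567 0.809 -0.155
outer loop
vertex -3.814 -1.959 4.758
vertex -2.264 -3.173 4.086
vertex -4.225 -1.88 3.665
endloop
endfacet

endsolid


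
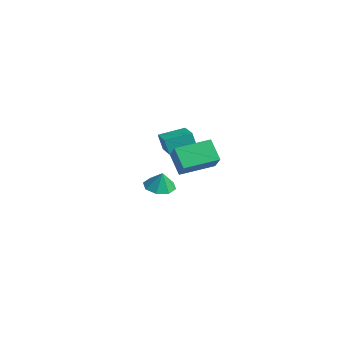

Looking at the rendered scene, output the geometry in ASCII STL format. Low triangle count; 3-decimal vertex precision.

solid 
facet normal -0.941 0.265 -0.209
outer loop
vertex -0.934 -0.435 -0.085
vertex -0.622 0.916 0.222
vertex -0.691 -0.285 -0.991
endloop
endfacet
facet normal -0.219 -0.951 -0.216
outer loop
vertex 0.702 -0.676 -0.682
vertex -0.934 -0.435 -0.085
vertex -0.691 -0.285 -0.991
endloop
endfacet
facet normal -0.942 0.264 -0.208
outer loop
vertex -0.691 -0.285 -0.991
vertex -0.622 0.916 0.222
vertex -0.38 1.066 -0.684
endloop
endfacet
facet normal 0.256 0.158 -0.954
outer loop
vertex -0.38 1.066 -0.684
vertex 0.702 -0.676 -0.682
vertex -0.691 -0.285 -0.991
endloop
endfacet
facet normal -0.256 -0.158 0.954
outer loop
vertex -0.934 -0.435 -0.085
vertex 0.771 0.525 0.531
vertex -0.622 0.916 0.222
endloop
endfacet
facet normal -0.219 -0.952 -0.216
outer loop
vertex 0.46 -0.826 0.224
vertex -0.934 -0.435 -0.085
vertex 0.702 -0.676 -0.682
endloop
endfacet
facet normal -0.256 -0.158 0.954
outer loop
vertex 0.46 -0.826 0.224
vertex 0.771 0.525 0.531
vertex -0.934 -0.435 -0.085
endloop
endfacet
facet normal 0.219 0.951 0.216
outer loop
vertex -0.622 0.916 0.222
vertex 0.771 0.525 0.531
vertex -0.38 1.066 -0.684
endloop
endfacet
facet normal 0.256 0.158 -0.954
outer loop
vertex 1.014 0.675 -0.375
vertex 0.702 -0.676 -0.682
vertex -0.38 1.066 -0.684
endloop
endfacet
facet normal 0.219 0.951 0.216
outer loop
vertex -0.38 1.066 -0.684
vertex 0.771 0.525 0.531
vertex 1.014 0.675 -0.375
endloop
endfacet
facet normal 0.942 -0.265 0.208
outer loop
vertex 1.014 0.675 -0.375
vertex 0.46 -0.826 0.224
vertex 0.702 -0.676 -0.682
endloop
endfacet
facet normal 0.942 -0.264 0.209
outer loop
vertex 0.771 0.525 0.531
vertex 0.46 -0.826 0.224
vertex 1.014 0.675 -0.375
endloop
endfacet
facet normal -0.710 0.229 -0.666
outer loop
vertex 2.833 -1.83 0.524
vertex 3.136 -0.078 0.804
vertex 3.702 -1.832 -0.403
endloop
endfacet
facet normal -0.168 -0.973 -0.156
outer loop
vertex 4.724 -2.162 0.556
vertex 2.833 -1.83 0.524
vertex 3.702 -1.832 -0.403
endloop
endfacet
facet normal -0.710 0.229 -0.666
outer loop
vertex 3.702 -1.832 -0.403
vertex 3.136 -0.078 0.804
vertex 4.005 -0.08 -0.123
endloop
endfacet
facet normal 0.684 -0.002 -0.729
outer loop
vertex 4.005 -0.08 -0.123
vertex 4.724 -2.162 0.556
vertex 3.702 -1.832 -0.403
endloop
endfacet
facet normal -0.684 0.002 0.729
outer loop
vertex 2.833 -1.83 0.524
vertex 4.158 -0.408 1.763
vertex 3.136 -0.078 0.804
endloop
endfacet
facet normal -0.168 -0.973 -0.156
outer loop
vertex 3.855 -2.16 1.483
vertex 2.833 -1.83 0.524
vertex 4.724 -2.162 0.556
endloop
endfacet
facet normal -0.684 0.002 0.729
outer loop
vertex 3.855 -2.16 1.483
vertex 4.158 -0.408 1.763
vertex 2.833 -1.83 0.524
endloop
endfacet
facet normal 0.168 0.973 0.156
outer loop
vertex 3.136 -0.078 0.804
vertex 4.158 -0.408 1.763
vertex 4.005 -0.08 -0.123
endloop
endfacet
facet normal 0.684 -0.002 -0.729
outer loop
vertex 5.027 -0.41 0.836
vertex 4.724 -2.162 0.556
vertex 4.005 -0.08 -0.123
endloop
endfacet
facet normal 0.168 0.973 0.156
outer loop
vertex 4.005 -0.08 -0.123
vertex 4.158 -0.408 1.763
vertex 5.027 -0.41 0.836
endloop
endfacet
facet normal 0.710 -0.229 0.666
outer loop
vertex 5.027 -0.41 0.836
vertex 3.855 -2.16 1.483
vertex 4.724 -2.162 0.556
endloop
endfacet
facet normal 0.710 -0.229 0.666
outer loop
vertex 4.158 -0.408 1.763
vertex 3.855 -2.16 1.483
vertex 5.027 -0.41 0.836
endloop
endfacet
facet normal -0.236 -0.040 -0.971
outer loop
vertex -1.39 0.423 -4.633
vertex -2.211 0.339 -4.43
vertex -1.694 0.996 -4.583
endloop
endfacet
facet normal 0.820 0.400 0.409
outer loop
vertex -1.39 0.423 -4.633
vertex -1.694 0.996 -4.583
vertex -1.969 0.381 -3.43
endloop
endfacet
facet normal -0.235 -0.041 -0.971
outer loop
vertex -1.694 0.996 -4.583
vertex -2.211 0.339 -4.43
vertex -2.301 1.184 -4.444
endloop
endfacet
facet normal 0.359 0.785 0.504
outer loop
vertex -1.694 0.996 -4.583
vertex -2.301 1.184 -4.444
vertex -1.969 0.381 -3.43
endloop
endfacet
facet normal -0.235 -0.041 -0.971
outer loop
vertex -2.301 1.184 -4.444
vertex -2.211 0.339 -4.43
vertex -2.856 0.877 -4.297
endloop
endfacet
facet normal -0.229 0.725 0.649
outer loop
vertex -2.301 1.184 -4.444
vertex -2.856 0.877 -4.297
vertex -1.969 0.381 -3.43
endloop
endfacet
facet normal -0.235 -0.042 -0.971
outer loop
vertex -2.856 0.877 -4.297
vertex -2.211 0.339 -4.43
vertex -3.033 0.255 -4.227
endloop
endfacet
facet normal -0.599 0.256 0.759
outer loop
vertex -2.856 0.877 -4.297
vertex -3.033 0.255 -4.227
vertex -1.969 0.381 -3.43
endloop
endfacet
facet normal -0.236 -0.041 -0.971
outer loop
vertex -3.033 0.255 -4.227
vertex -2.211 0.339 -4.43
vertex -2.728 -0.318 -4.277
endloop
endfacet
facet normal -0.534 -0.351 0.769
outer loop
vertex -3.033 0.255 -4.227
vertex -2.728 -0.318 -4.277
vertex -1.969 0.381 -3.43
endloop
endfacet
facet normal -0.235 -0.041 -0.971
outer loop
vertex -2.728 -0.318 -4.277
vertex -2.211 0.339 -4.43
vertex -2.121 -0.506 -4.416
endloop
endfacet
facet normal -0.074 -0.736 0.673
outer loop
vertex -2.728 -0.318 -4.277
vertex -2.121 -0.506 -4.416
vertex -1.969 0.381 -3.43
endloop
endfacet
facet normal -0.236 -0.041 -0.971
outer loop
vertex -2.121 -0.506 -4.416
vertex -2.211 0.339 -4.43
vertex -1.567 -0.199 -4.564
endloop
endfacet
facet normal 0.515 -0.675 0.528
outer loop
vertex -2.121 -0.506 -4.416
vertex -1.567 -0.199 -4.564
vertex -1.969 0.381 -3.43
endloop
endfacet
facet normal -0.236 -0.041 -0.971
outer loop
vertex -1.567 -0.199 -4.564
vertex -2.211 0.339 -4.43
vertex -1.39 0.423 -4.633
endloop
endfacet
facet normal 0.885 -0.205 0.419
outer loop
vertex -1.567 -0.199 -4.564
vertex -1.39 0.423 -4.633
vertex -1.969 0.381 -3.43
endloop
endfacet

endsolid


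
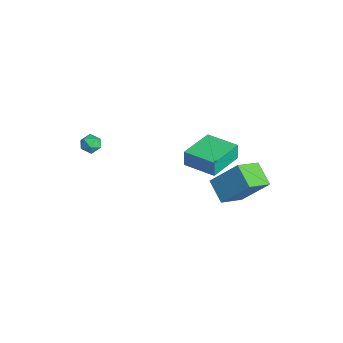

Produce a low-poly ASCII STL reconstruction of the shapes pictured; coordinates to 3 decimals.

solid 
facet normal -0.184 0.008 0.983
outer loop
vertex -3.923 -3.863 3.141
vertex -3.512 -4.349 3.222
vertex -3.303 -3.744 3.256
endloop
endfacet
facet normal -0.258 0.661 0.704
outer loop
vertex -3.923 -3.863 3.141
vertex -3.303 -3.744 3.256
vertex -3.62 -3.4 2.817
endloop
endfacet
facet normal -0.755 0.628 0.191
outer loop
vertex -3.923 -3.863 3.141
vertex -3.62 -3.4 2.817
vertex -4.024 -3.793 2.511
endloop
endfacet
facet normal -0.987 -0.045 0.153
outer loop
vertex -3.923 -3.863 3.141
vertex -4.024 -3.793 2.511
vertex -3.958 -4.38 2.762
endloop
endfacet
facet normal -0.634 -0.429 0.644
outer loop
vertex -3.923 -3.863 3.141
vertex -3.958 -4.38 2.762
vertex -3.512 -4.349 3.222
endloop
endfacet
facet normal 0.361 0.843 0.399
outer loop
vertex -3.62 -3.4 2.817
vertex -3.303 -3.744 3.256
vertex -3.022 -3.6 2.698
endloop
endfacet
facet normal 0.480 -0.214 0.851
outer loop
vertex -3.303 -3.744 3.256
vertex -3.512 -4.349 3.222
vertex -2.956 -4.187 2.949
endloop
endfacet
facet normal -0.248 -0.920 0.302
outer loop
vertex -3.512 -4.349 3.222
vertex -3.958 -4.38 2.762
vertex -3.36 -4.58 2.643
endloop
endfacet
facet normal -0.818 -0.301 -0.490
outer loop
vertex -3.958 -4.38 2.762
vertex -4.024 -3.793 2.511
vertex -3.677 -4.236 2.204
endloop
endfacet
facet normal -0.441 0.788 -0.430
outer loop
vertex -4.024 -3.793 2.511
vertex -3.62 -3.4 2.817
vertex -3.468 -3.631 2.238
endloop
endfacet
facet normal 0.987 0.045 -0.153
outer loop
vertex -3.057 -4.117 2.319
vertex -3.022 -3.6 2.698
vertex -2.956 -4.187 2.949
endloop
endfacet
facet normal 0.755 -0.628 -0.191
outer loop
vertex -3.057 -4.117 2.319
vertex -2.956 -4.187 2.949
vertex -3.36 -4.58 2.643
endloop
endfacet
facet normal 0.258 -0.661 -0.704
outer loop
vertex -3.057 -4.117 2.319
vertex -3.36 -4.58 2.643
vertex -3.677 -4.236 2.204
endloop
endfacet
facet normal 0.184 -0.008 -0.983
outer loop
vertex -3.057 -4.117 2.319
vertex -3.677 -4.236 2.204
vertex -3.468 -3.631 2.238
endloop
endfacet
facet normal 0.634 0.429 -0.644
outer loop
vertex -3.057 -4.117 2.319
vertex -3.468 -3.631 2.238
vertex -3.022 -3.6 2.698
endloop
endfacet
facet normal 0.818 0.301 0.490
outer loop
vertex -2.956 -4.187 2.949
vertex -3.022 -3.6 2.698
vertex -3.303 -3.744 3.256
endloop
endfacet
facet normal 0.441 -0.788 0.430
outer loop
vertex -3.36 -4.58 2.643
vertex -2.956 -4.187 2.949
vertex -3.512 -4.349 3.222
endloop
endfacet
facet normal -0.361 -0.843 -0.399
outer loop
vertex -3.677 -4.236 2.204
vertex -3.36 -4.58 2.643
vertex -3.958 -4.38 2.762
endloop
endfacet
facet normal -0.480 0.214 -0.851
outer loop
vertex -3.468 -3.631 2.238
vertex -3.677 -4.236 2.204
vertex -4.024 -3.793 2.511
endloop
endfacet
facet normal 0.248 0.920 -0.302
outer loop
vertex -3.022 -3.6 2.698
vertex -3.468 -3.631 2.238
vertex -3.62 -3.4 2.817
endloop
endfacet
facet normal -0.537 0.841 -0.061
outer loop
vertex -0.655 1.308 4.07
vertex 0.883 2.296 4.158
vertex -0.585 1.283 3.113
endloop
endfacet
facet normal -0.841 -0.540 -0.047
outer loop
vertex 0.537 -0.476 3.242
vertex -0.655 1.308 4.07
vertex -0.585 1.283 3.113
endloop
endfacet
facet normal -0.536 0.842 -0.063
outer loop
vertex -0.585 1.283 3.113
vertex 0.883 2.296 4.158
vertex 0.954 2.27 3.201
endloop
endfacet
facet normal 0.074 -0.026 -0.997
outer loop
vertex 0.954 2.27 3.201
vertex 0.537 -0.476 3.242
vertex -0.585 1.283 3.113
endloop
endfacet
facet normal -0.074 0.026 0.997
outer loop
vertex -0.655 1.308 4.07
vertex 2.005 0.537 4.287
vertex 0.883 2.296 4.158
endloop
endfacet
facet normal -0.841 -0.540 -0.048
outer loop
vertex 0.466 -0.45 4.199
vertex -0.655 1.308 4.07
vertex 0.537 -0.476 3.242
endloop
endfacet
facet normal -0.074 0.026 0.997
outer loop
vertex 0.466 -0.45 4.199
vertex 2.005 0.537 4.287
vertex -0.655 1.308 4.07
endloop
endfacet
facet normal 0.841 0.540 0.048
outer loop
vertex 0.883 2.296 4.158
vertex 2.005 0.537 4.287
vertex 0.954 2.27 3.201
endloop
endfacet
facet normal 0.074 -0.026 -0.997
outer loop
vertex 2.075 0.512 3.33
vertex 0.537 -0.476 3.242
vertex 0.954 2.27 3.201
endloop
endfacet
facet normal 0.841 0.540 0.047
outer loop
vertex 0.954 2.27 3.201
vertex 2.005 0.537 4.287
vertex 2.075 0.512 3.33
endloop
endfacet
facet normal 0.537 -0.841 0.063
outer loop
vertex 2.075 0.512 3.33
vertex 0.466 -0.45 4.199
vertex 0.537 -0.476 3.242
endloop
endfacet
facet normal 0.536 -0.842 0.061
outer loop
vertex 2.005 0.537 4.287
vertex 0.466 -0.45 4.199
vertex 2.075 0.512 3.33
endloop
endfacet
facet normal -0.376 -0.558 -0.740
outer loop
vertex -0.264 1.271 0.591
vertex -0.832 2.685 -0.186
vertex 1.008 1.381 -0.138
endloop
endfacet
facet normal 0.332 -0.827 0.455
outer loop
vertex 1.812 2.575 1.446
vertex -0.264 1.271 0.591
vertex 1.008 1.381 -0.138
endloop
endfacet
facet normal -0.376 -0.558 -0.740
outer loop
vertex 1.008 1.381 -0.138
vertex -0.832 2.685 -0.186
vertex 0.44 2.795 -0.915
endloop
endfacet
facet normal 0.865 0.075 -0.496
outer loop
vertex 0.44 2.795 -0.915
vertex 1.812 2.575 1.446
vertex 1.008 1.381 -0.138
endloop
endfacet
facet normal -0.865 -0.075 0.496
outer loop
vertex -0.264 1.271 0.591
vertex -0.028 3.879 1.398
vertex -0.832 2.685 -0.186
endloop
endfacet
facet normal 0.332 -0.827 0.455
outer loop
vertex 0.54 2.465 2.175
vertex -0.264 1.271 0.591
vertex 1.812 2.575 1.446
endloop
endfacet
facet normal -0.865 -0.075 0.496
outer loop
vertex 0.54 2.465 2.175
vertex -0.028 3.879 1.398
vertex -0.264 1.271 0.591
endloop
endfacet
facet normal -0.332 0.827 -0.455
outer loop
vertex -0.832 2.685 -0.186
vertex -0.028 3.879 1.398
vertex 0.44 2.795 -0.915
endloop
endfacet
facet normal 0.865 0.075 -0.496
outer loop
vertex 1.244 3.989 0.669
vertex 1.812 2.575 1.446
vertex 0.44 2.795 -0.915
endloop
endfacet
facet normal -0.332 0.827 -0.455
outer loop
vertex 0.44 2.795 -0.915
vertex -0.028 3.879 1.398
vertex 1.244 3.989 0.669
endloop
endfacet
facet normal 0.376 0.558 0.740
outer loop
vertex 1.244 3.989 0.669
vertex 0.54 2.465 2.175
vertex 1.812 2.575 1.446
endloop
endfacet
facet normal 0.376 0.558 0.740
outer loop
vertex -0.028 3.879 1.398
vertex 0.54 2.465 2.175
vertex 1.244 3.989 0.669
endloop
endfacet

endsolid
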